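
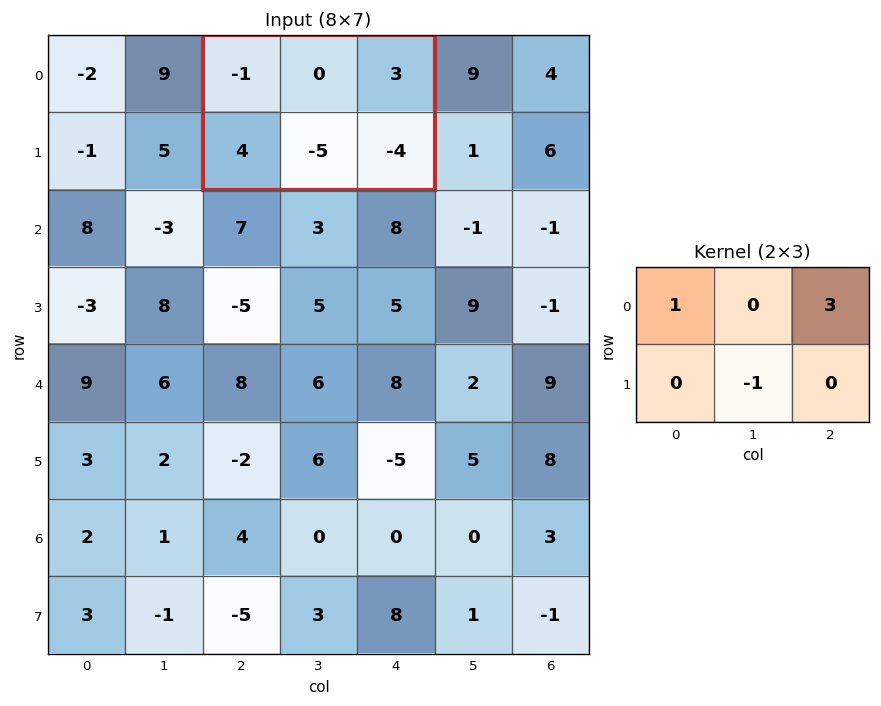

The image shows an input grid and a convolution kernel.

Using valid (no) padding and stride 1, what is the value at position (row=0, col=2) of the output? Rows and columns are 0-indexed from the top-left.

13

The receptive field on the input at this output position is [-1 0 3 / 4 -5 -4]. Elementwise product with the kernel and sum: -1·1 + 3·3 + -5·-1.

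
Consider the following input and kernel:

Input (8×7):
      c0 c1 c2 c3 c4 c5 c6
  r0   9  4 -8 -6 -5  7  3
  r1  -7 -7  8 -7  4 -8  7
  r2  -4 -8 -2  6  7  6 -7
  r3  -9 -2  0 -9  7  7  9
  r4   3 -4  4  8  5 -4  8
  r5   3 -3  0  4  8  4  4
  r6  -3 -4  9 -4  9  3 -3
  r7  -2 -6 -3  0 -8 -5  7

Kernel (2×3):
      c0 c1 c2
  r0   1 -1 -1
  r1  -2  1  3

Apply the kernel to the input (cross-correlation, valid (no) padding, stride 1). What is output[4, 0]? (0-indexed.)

-6

The receptive field on the input at this output position is [3 -4 4 / 3 -3 0]. Elementwise product with the kernel and sum: 3·1 + -4·-1 + 4·-1 + 3·-2 + -3·1 + 0·3.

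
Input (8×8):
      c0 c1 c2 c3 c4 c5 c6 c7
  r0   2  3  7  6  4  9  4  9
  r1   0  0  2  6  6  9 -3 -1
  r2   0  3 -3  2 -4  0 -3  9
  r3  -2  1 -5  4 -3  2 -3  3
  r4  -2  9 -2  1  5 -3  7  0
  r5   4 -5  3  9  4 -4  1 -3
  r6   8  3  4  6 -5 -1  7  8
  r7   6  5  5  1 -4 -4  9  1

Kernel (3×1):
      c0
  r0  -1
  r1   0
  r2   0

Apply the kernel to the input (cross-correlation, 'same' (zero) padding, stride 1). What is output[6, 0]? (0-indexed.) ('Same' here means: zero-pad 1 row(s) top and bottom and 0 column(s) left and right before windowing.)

The receptive field on the zero-padded input at this output position is [4 / 8 / 6]. Elementwise product with the kernel and sum: 4·-1.

-4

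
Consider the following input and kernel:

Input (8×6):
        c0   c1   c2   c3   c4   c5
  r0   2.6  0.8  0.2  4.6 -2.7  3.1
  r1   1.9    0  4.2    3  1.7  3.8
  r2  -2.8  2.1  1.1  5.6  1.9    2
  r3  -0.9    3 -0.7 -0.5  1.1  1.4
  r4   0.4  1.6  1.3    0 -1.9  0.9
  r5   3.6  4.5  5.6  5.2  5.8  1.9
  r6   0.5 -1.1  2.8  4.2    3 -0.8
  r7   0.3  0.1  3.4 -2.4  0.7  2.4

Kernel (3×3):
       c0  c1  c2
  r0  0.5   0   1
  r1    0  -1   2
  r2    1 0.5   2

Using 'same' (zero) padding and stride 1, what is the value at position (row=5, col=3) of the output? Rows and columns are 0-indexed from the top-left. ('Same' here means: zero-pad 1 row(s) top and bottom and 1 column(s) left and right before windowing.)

16.05

The receptive field on the zero-padded input at this output position is [1.3 0 -1.9 / 5.6 5.2 5.8 / 2.8 4.2 3]. Elementwise product with the kernel and sum: 1.3·0.5 + -1.9·1 + 5.2·-1 + 5.8·2 + 2.8·1 + 4.2·0.5 + 3·2.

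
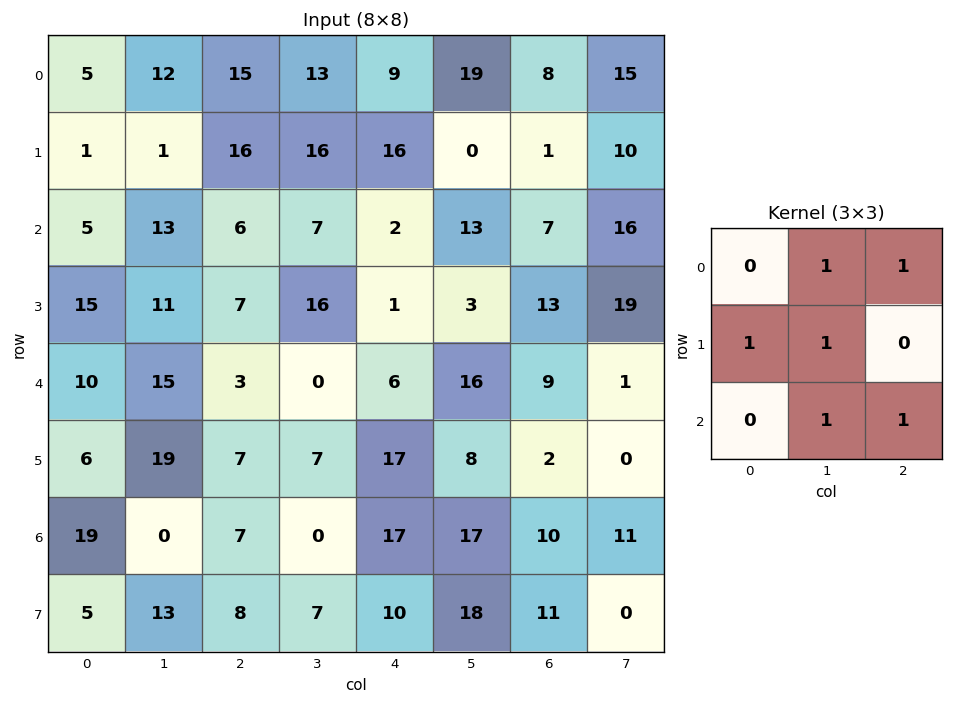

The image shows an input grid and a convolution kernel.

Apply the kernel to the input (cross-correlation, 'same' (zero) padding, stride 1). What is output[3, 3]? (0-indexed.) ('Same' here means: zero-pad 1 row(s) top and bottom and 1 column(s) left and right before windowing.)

The receptive field on the zero-padded input at this output position is [6 7 2 / 7 16 1 / 3 0 6]. Elementwise product with the kernel and sum: 7·1 + 2·1 + 7·1 + 16·1 + 0·1 + 6·1.

38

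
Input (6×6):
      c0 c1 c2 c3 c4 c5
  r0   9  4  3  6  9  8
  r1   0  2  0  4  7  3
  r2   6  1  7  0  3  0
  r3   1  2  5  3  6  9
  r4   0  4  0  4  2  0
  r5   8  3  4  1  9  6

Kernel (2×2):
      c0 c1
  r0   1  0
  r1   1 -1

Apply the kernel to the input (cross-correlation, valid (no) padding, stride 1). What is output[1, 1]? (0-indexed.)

The receptive field on the input at this output position is [2 0 / 1 7]. Elementwise product with the kernel and sum: 2·1 + 1·1 + 7·-1.

-4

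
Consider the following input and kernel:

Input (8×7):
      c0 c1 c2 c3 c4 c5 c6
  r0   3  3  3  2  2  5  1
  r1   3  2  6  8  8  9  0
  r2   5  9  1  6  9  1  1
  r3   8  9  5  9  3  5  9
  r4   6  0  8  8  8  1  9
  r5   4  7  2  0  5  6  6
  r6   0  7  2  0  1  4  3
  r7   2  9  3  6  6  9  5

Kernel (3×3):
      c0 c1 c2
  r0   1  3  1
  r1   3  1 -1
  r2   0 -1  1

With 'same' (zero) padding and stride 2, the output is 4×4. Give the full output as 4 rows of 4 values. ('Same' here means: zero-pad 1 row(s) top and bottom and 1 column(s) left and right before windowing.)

-1 12 4 16
8 54 69 4
42 31 55 38
19 39 21 34

Output[0,0]: The receptive field on the zero-padded input at this output position is [0 0 0 / 0 3 3 / 0 3 2]. Elementwise product with the kernel and sum: 0·1 + 0·3 + 0·1 + 0·3 + 3·1 + 3·-1 + 3·-1 + 2·1.
Output[0,1]: The receptive field on the zero-padded input at this output position is [0 0 0 / 3 3 2 / 2 6 8]. Elementwise product with the kernel and sum: 0·1 + 0·3 + 0·1 + 3·3 + 3·1 + 2·-1 + 6·-1 + 8·1.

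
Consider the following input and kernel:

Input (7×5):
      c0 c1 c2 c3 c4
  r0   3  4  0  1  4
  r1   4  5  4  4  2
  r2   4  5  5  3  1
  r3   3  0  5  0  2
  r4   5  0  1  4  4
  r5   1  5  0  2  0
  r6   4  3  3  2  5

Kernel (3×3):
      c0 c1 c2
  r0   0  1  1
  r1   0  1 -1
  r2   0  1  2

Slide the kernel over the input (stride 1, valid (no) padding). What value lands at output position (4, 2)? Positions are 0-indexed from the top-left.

22

The receptive field on the input at this output position is [1 4 4 / 0 2 0 / 3 2 5]. Elementwise product with the kernel and sum: 4·1 + 4·1 + 2·1 + 0·-1 + 2·1 + 5·2.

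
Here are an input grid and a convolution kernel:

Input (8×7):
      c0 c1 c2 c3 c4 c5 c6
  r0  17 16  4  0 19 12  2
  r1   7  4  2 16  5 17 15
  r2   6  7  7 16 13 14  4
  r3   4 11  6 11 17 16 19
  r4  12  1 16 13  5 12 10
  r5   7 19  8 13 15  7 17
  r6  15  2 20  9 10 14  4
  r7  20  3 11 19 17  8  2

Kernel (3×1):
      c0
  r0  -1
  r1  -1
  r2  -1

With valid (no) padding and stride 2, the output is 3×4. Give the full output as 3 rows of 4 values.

Output[0,0]: The receptive field on the input at this output position is [17 / 7 / 6]. Elementwise product with the kernel and sum: 17·-1 + 7·-1 + 6·-1.

-30 -13 -37 -21
-22 -29 -35 -33
-34 -44 -30 -31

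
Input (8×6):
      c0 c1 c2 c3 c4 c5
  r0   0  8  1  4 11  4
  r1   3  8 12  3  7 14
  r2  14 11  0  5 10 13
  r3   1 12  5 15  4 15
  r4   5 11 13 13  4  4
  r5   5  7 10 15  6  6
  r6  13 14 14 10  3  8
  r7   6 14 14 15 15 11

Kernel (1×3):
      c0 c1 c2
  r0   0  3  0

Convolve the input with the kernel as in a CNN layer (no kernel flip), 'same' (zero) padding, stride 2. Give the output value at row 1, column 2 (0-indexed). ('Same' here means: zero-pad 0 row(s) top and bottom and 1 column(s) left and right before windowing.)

30

The receptive field on the zero-padded input at this output position is [5 10 13]. Elementwise product with the kernel and sum: 10·3.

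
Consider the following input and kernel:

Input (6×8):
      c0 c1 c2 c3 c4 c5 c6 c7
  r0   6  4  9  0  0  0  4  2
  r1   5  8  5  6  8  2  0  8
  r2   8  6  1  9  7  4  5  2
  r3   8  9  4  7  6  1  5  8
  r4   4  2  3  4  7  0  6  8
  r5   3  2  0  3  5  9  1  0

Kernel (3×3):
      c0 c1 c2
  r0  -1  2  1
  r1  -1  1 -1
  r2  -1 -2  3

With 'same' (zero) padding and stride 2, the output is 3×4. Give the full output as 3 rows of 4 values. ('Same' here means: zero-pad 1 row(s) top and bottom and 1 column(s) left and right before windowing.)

16 5 -16 24
31 -2 -10 18
27 10 23 4

Output[0,0]: The receptive field on the zero-padded input at this output position is [0 0 0 / 0 6 4 / 0 5 8]. Elementwise product with the kernel and sum: 0·-1 + 0·2 + 0·1 + 0·-1 + 6·1 + 4·-1 + 0·-1 + 5·-2 + 8·3.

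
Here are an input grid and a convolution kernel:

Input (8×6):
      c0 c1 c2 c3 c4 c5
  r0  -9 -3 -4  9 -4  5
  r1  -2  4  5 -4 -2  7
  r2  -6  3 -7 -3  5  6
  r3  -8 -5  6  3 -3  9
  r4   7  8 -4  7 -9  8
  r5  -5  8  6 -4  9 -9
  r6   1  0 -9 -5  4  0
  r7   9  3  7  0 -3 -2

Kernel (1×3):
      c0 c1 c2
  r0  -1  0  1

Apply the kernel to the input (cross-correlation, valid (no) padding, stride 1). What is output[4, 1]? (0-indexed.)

-1

The receptive field on the input at this output position is [8 -4 7]. Elementwise product with the kernel and sum: 8·-1 + 7·1.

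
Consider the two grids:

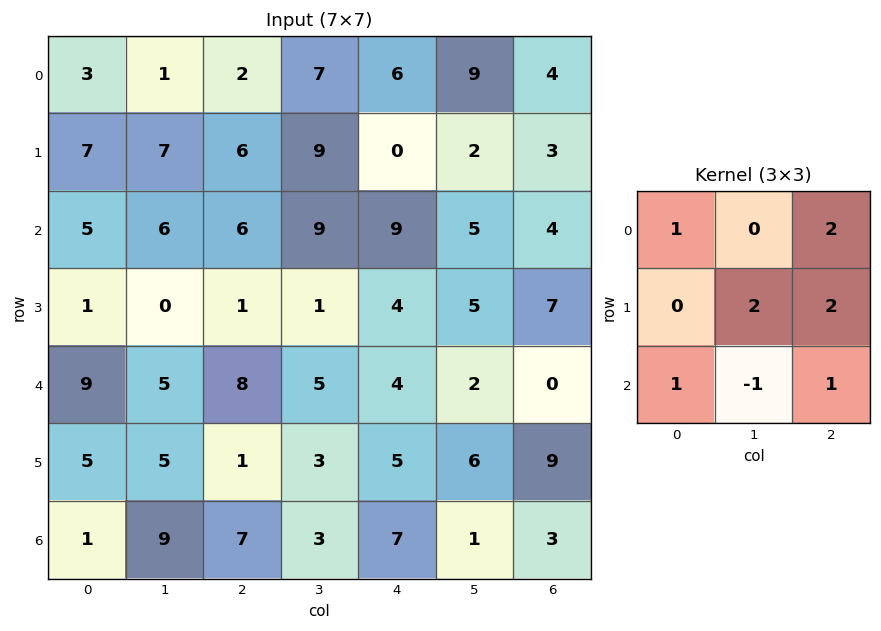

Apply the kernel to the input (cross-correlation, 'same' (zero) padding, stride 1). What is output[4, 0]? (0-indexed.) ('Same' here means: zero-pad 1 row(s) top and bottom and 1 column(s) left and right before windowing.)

The receptive field on the zero-padded input at this output position is [0 1 0 / 0 9 5 / 0 5 5]. Elementwise product with the kernel and sum: 0·1 + 0·2 + 9·2 + 5·2 + 0·1 + 5·-1 + 5·1.

28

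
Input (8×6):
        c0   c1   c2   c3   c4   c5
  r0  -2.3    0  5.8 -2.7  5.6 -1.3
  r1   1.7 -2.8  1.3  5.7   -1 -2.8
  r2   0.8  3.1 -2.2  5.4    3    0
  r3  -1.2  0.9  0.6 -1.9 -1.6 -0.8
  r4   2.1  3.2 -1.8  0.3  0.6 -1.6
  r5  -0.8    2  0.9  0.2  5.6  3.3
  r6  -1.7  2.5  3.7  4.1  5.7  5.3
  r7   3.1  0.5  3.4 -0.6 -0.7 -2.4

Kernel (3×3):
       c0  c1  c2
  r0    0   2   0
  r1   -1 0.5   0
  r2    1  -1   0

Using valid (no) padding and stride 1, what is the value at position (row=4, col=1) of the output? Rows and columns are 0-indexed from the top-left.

The receptive field on the input at this output position is [3.2 -1.8 0.3 / 2 0.9 0.2 / 2.5 3.7 4.1]. Elementwise product with the kernel and sum: -1.8·2 + 2·-1 + 0.9·0.5 + 2.5·1 + 3.7·-1.

-6.35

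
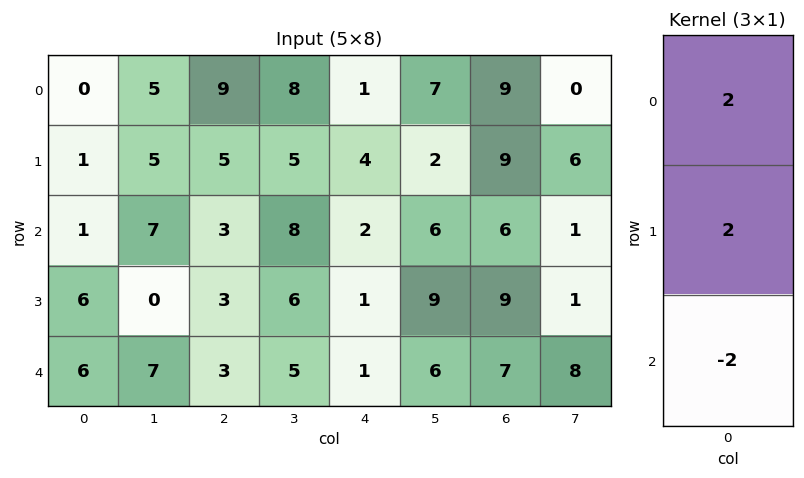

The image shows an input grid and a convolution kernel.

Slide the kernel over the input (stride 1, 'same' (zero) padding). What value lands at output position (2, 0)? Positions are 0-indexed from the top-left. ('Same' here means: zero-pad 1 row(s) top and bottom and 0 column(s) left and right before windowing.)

The receptive field on the zero-padded input at this output position is [1 / 1 / 6]. Elementwise product with the kernel and sum: 1·2 + 1·2 + 6·-2.

-8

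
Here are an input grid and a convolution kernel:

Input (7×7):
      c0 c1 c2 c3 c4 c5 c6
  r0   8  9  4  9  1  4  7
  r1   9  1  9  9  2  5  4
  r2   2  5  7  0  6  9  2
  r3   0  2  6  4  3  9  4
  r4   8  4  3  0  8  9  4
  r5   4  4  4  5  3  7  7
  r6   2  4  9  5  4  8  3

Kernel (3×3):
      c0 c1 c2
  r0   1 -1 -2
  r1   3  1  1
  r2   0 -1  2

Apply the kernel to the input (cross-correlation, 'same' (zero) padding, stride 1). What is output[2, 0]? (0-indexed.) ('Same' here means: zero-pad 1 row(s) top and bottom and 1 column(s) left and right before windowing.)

0

The receptive field on the zero-padded input at this output position is [0 9 1 / 0 2 5 / 0 0 2]. Elementwise product with the kernel and sum: 0·1 + 9·-1 + 1·-2 + 0·3 + 2·1 + 5·1 + 0·-1 + 2·2.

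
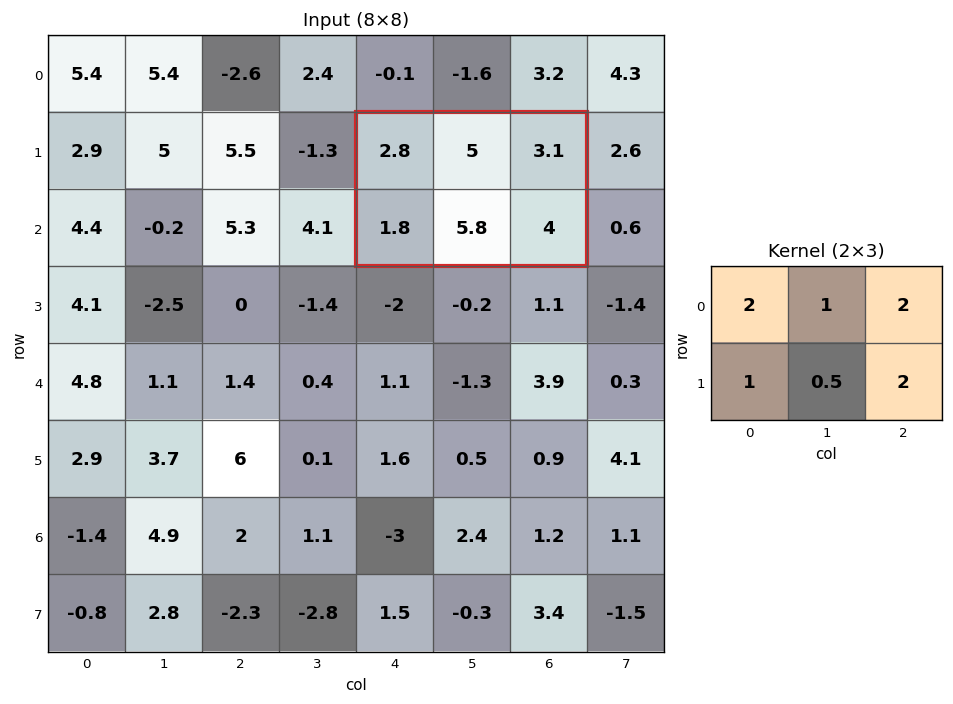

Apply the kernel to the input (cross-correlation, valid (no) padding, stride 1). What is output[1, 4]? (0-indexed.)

29.5

The receptive field on the input at this output position is [2.8 5 3.1 / 1.8 5.8 4]. Elementwise product with the kernel and sum: 2.8·2 + 5·1 + 3.1·2 + 1.8·1 + 5.8·0.5 + 4·2.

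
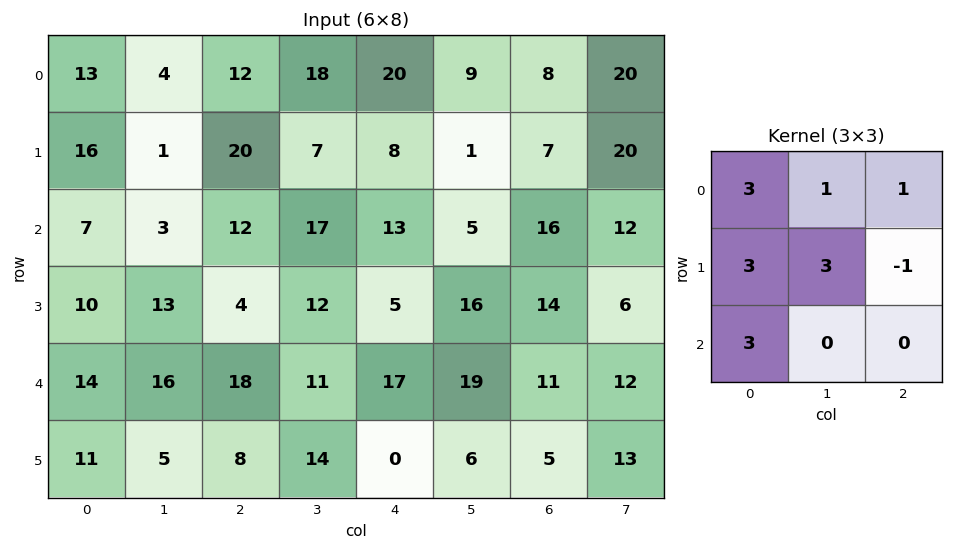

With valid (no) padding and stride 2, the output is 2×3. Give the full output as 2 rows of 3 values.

Output[0,0]: The receptive field on the input at this output position is [13 4 12 / 16 1 20 / 7 3 12]. Elementwise product with the kernel and sum: 13·3 + 4·1 + 12·1 + 16·3 + 1·3 + 20·-1 + 7·3.

107 183 136
143 163 160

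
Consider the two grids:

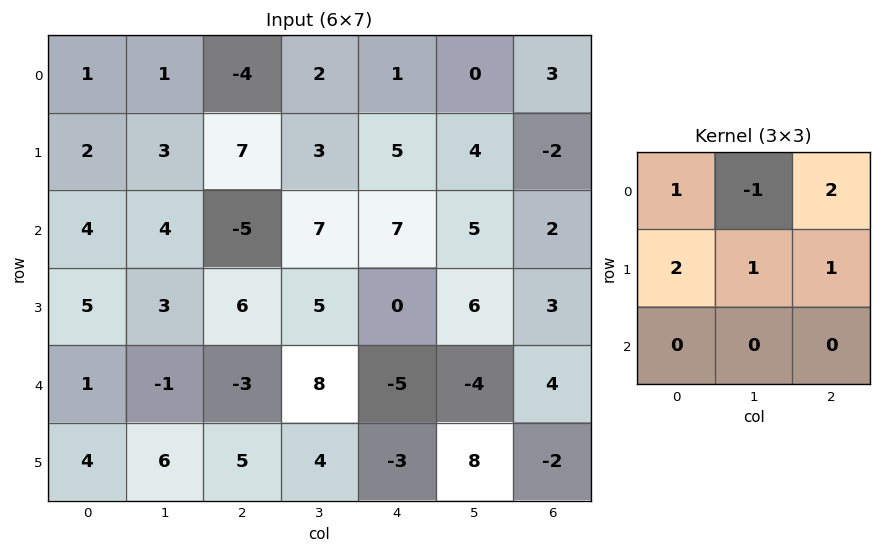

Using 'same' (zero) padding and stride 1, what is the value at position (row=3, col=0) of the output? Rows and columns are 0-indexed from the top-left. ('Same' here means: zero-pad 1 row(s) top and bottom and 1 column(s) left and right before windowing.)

The receptive field on the zero-padded input at this output position is [0 4 4 / 0 5 3 / 0 1 -1]. Elementwise product with the kernel and sum: 0·1 + 4·-1 + 4·2 + 0·2 + 5·1 + 3·1.

12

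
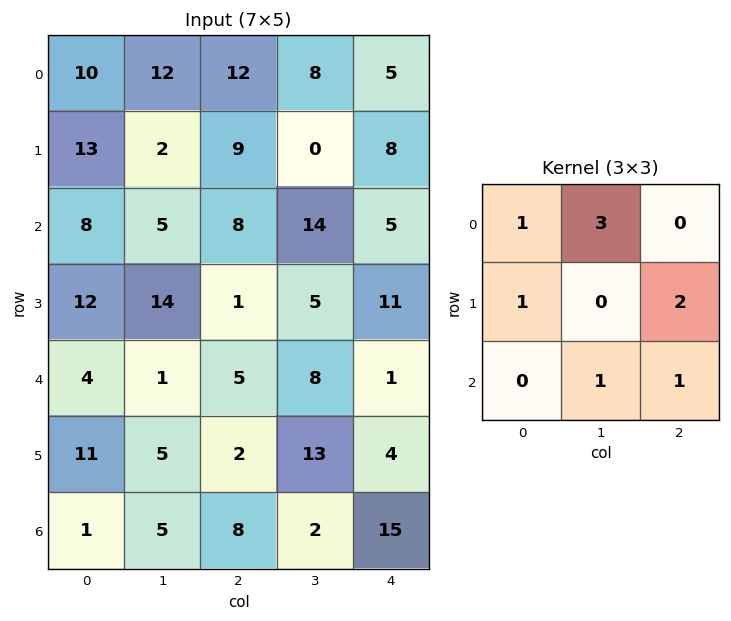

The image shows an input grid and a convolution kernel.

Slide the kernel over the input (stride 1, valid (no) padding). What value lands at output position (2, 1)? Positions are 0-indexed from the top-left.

The receptive field on the input at this output position is [5 8 14 / 14 1 5 / 1 5 8]. Elementwise product with the kernel and sum: 5·1 + 8·3 + 14·1 + 5·2 + 5·1 + 8·1.

66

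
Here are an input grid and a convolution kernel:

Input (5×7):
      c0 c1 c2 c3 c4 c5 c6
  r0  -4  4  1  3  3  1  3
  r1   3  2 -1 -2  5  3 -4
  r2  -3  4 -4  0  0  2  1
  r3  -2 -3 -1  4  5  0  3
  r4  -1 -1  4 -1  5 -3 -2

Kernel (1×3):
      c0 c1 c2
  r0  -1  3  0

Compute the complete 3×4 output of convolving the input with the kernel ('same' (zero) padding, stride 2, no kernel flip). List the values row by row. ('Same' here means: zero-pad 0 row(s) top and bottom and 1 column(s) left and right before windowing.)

Output[0,0]: The receptive field on the zero-padded input at this output position is [0 -4 4]. Elementwise product with the kernel and sum: 0·-1 + -4·3.

-12 -1 6 8
-9 -16 0 1
-3 13 16 -3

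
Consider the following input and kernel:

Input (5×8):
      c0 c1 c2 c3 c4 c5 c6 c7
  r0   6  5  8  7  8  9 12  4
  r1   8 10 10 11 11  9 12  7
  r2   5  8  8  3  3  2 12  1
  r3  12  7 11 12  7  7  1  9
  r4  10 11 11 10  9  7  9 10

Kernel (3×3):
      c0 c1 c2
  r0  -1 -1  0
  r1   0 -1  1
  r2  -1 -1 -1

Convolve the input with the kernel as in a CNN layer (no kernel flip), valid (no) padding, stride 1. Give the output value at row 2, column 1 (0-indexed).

The receptive field on the input at this output position is [8 8 3 / 7 11 12 / 11 11 10]. Elementwise product with the kernel and sum: 8·-1 + 8·-1 + 11·-1 + 12·1 + 11·-1 + 11·-1 + 10·-1.

-47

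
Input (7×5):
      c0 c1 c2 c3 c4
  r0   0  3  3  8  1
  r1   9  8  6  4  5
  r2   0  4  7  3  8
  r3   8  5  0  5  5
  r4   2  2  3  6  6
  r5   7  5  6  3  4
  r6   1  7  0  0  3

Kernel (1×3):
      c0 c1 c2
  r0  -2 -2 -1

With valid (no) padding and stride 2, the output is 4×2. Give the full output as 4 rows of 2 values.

-9 -23
-15 -28
-11 -24
-16 -3

Output[0,0]: The receptive field on the input at this output position is [0 3 3]. Elementwise product with the kernel and sum: 0·-2 + 3·-2 + 3·-1.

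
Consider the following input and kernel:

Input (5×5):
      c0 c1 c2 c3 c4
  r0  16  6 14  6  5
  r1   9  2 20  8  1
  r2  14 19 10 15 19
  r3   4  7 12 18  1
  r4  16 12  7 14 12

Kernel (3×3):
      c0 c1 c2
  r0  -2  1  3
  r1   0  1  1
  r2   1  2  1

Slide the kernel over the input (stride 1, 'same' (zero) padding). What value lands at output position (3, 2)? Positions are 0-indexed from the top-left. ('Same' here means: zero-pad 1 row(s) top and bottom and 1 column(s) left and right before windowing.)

87

The receptive field on the zero-padded input at this output position is [19 10 15 / 7 12 18 / 12 7 14]. Elementwise product with the kernel and sum: 19·-2 + 10·1 + 15·3 + 12·1 + 18·1 + 12·1 + 7·2 + 14·1.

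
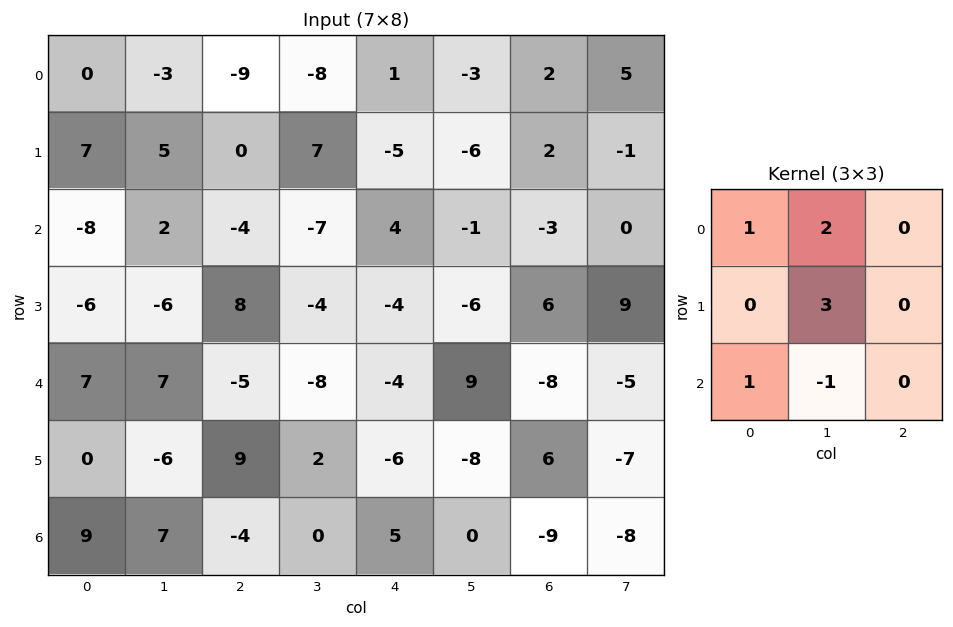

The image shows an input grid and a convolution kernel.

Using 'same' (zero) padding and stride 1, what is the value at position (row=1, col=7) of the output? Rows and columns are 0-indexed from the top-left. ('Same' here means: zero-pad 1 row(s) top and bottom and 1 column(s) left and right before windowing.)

The receptive field on the zero-padded input at this output position is [2 5 0 / 2 -1 0 / -3 0 0]. Elementwise product with the kernel and sum: 2·1 + 5·2 + -1·3 + -3·1 + 0·-1.

6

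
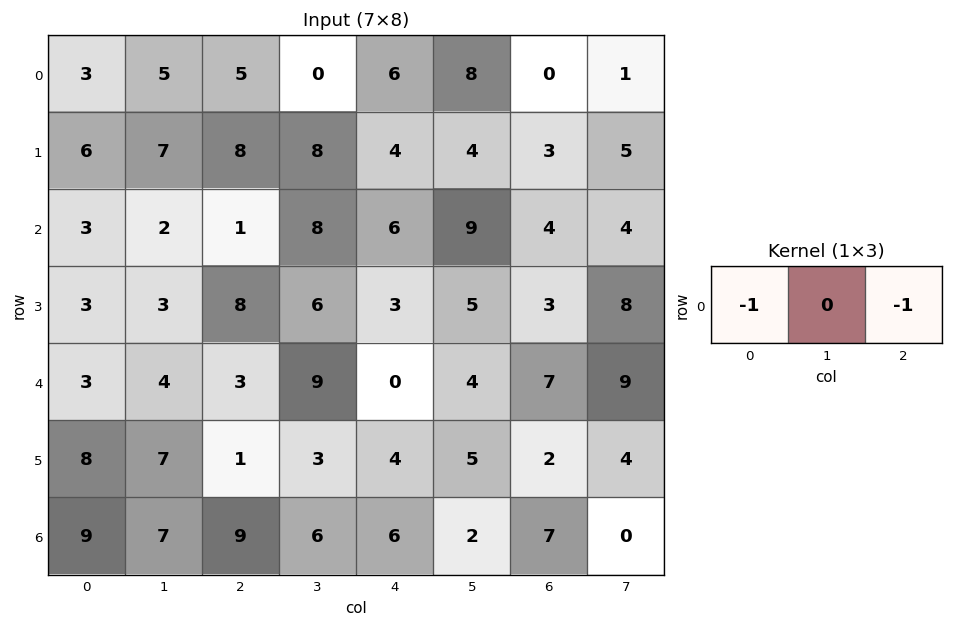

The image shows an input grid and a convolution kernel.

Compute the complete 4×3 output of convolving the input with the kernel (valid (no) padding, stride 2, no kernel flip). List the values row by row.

Output[0,0]: The receptive field on the input at this output position is [3 5 5]. Elementwise product with the kernel and sum: 3·-1 + 5·-1.
Output[0,1]: The receptive field on the input at this output position is [5 0 6]. Elementwise product with the kernel and sum: 5·-1 + 6·-1.

-8 -11 -6
-4 -7 -10
-6 -3 -7
-18 -15 -13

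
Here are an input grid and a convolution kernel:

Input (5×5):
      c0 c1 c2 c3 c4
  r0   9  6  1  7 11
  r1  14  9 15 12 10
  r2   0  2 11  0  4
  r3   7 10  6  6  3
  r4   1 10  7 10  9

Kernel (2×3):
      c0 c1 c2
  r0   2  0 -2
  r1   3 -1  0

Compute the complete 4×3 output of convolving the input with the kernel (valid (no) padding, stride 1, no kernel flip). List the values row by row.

49 10 13
-4 -11 43
-11 28 26
-5 31 17

Output[0,0]: The receptive field on the input at this output position is [9 6 1 / 14 9 15]. Elementwise product with the kernel and sum: 9·2 + 1·-2 + 14·3 + 9·-1.
Output[0,1]: The receptive field on the input at this output position is [6 1 7 / 9 15 12]. Elementwise product with the kernel and sum: 6·2 + 7·-2 + 9·3 + 15·-1.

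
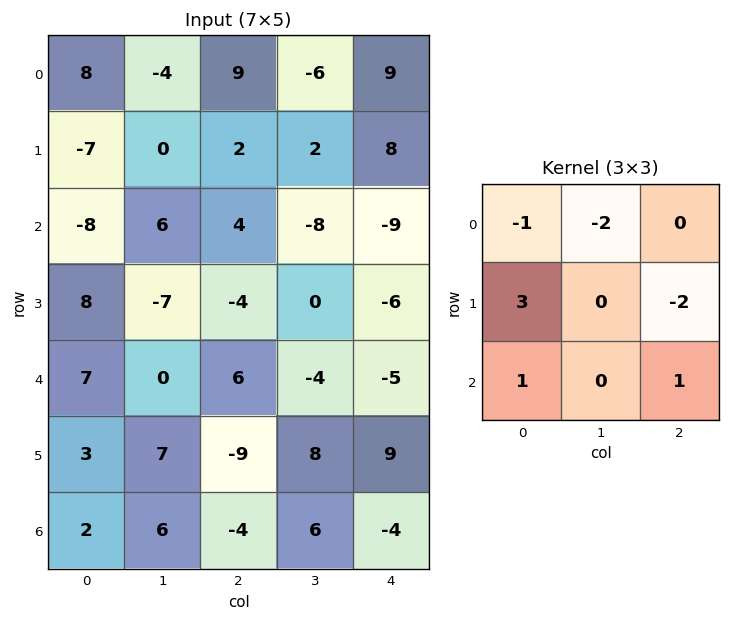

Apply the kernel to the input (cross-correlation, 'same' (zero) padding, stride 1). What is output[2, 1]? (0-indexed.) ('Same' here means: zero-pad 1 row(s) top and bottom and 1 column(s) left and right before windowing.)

The receptive field on the zero-padded input at this output position is [-7 0 2 / -8 6 4 / 8 -7 -4]. Elementwise product with the kernel and sum: -7·-1 + 0·-2 + -8·3 + 4·-2 + 8·1 + -4·1.

-21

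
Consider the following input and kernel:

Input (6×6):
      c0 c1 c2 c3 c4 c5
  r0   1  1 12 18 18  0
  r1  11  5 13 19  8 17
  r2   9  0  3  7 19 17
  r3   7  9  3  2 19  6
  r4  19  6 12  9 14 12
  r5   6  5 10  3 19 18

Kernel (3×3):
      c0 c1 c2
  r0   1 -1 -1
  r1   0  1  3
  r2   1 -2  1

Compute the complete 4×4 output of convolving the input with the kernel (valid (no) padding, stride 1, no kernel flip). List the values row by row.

44 42 27 45
-6 2 68 34
43 -10 44 1
43 31 56 10

Output[0,0]: The receptive field on the input at this output position is [1 1 12 / 11 5 13 / 9 0 3]. Elementwise product with the kernel and sum: 1·1 + 1·-1 + 12·-1 + 5·1 + 13·3 + 9·1 + 0·-2 + 3·1.
Output[0,1]: The receptive field on the input at this output position is [1 12 18 / 5 13 19 / 0 3 7]. Elementwise product with the kernel and sum: 1·1 + 12·-1 + 18·-1 + 13·1 + 19·3 + 0·1 + 3·-2 + 7·1.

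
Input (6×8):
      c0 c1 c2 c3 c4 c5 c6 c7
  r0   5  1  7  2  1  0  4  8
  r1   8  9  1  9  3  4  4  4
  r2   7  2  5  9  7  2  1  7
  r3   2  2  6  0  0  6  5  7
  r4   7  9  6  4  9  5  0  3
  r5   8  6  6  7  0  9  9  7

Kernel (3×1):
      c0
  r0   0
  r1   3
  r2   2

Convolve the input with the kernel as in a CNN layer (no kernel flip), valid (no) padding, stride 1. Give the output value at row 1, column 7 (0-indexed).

35

The receptive field on the input at this output position is [4 / 7 / 7]. Elementwise product with the kernel and sum: 7·3 + 7·2.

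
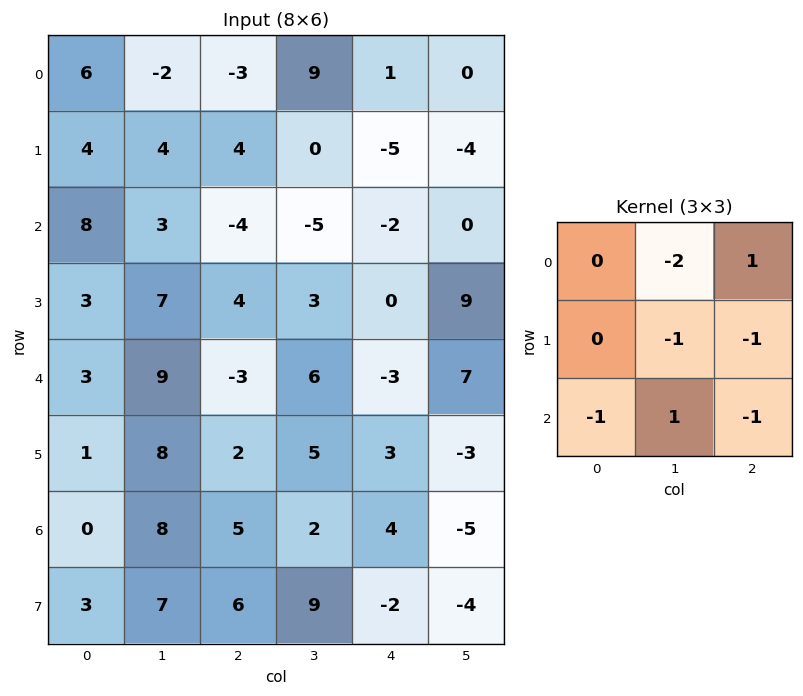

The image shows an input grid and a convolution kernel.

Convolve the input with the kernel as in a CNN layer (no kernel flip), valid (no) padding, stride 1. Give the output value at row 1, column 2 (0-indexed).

1

The receptive field on the input at this output position is [4 0 -5 / -4 -5 -2 / 4 3 0]. Elementwise product with the kernel and sum: 0·-2 + -5·1 + -5·-1 + -2·-1 + 4·-1 + 3·1 + 0·-1.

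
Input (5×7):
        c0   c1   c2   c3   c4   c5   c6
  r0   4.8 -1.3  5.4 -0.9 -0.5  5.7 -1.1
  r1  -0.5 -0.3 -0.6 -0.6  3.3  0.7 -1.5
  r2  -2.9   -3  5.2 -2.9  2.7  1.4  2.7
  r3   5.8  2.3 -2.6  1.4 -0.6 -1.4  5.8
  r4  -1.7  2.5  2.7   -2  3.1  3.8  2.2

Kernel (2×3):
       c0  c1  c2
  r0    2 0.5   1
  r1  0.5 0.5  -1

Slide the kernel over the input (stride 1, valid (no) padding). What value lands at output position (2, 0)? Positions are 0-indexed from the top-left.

The receptive field on the input at this output position is [-2.9 -3 5.2 / 5.8 2.3 -2.6]. Elementwise product with the kernel and sum: -2.9·2 + -3·0.5 + 5.2·1 + 5.8·0.5 + 2.3·0.5 + -2.6·-1.

4.55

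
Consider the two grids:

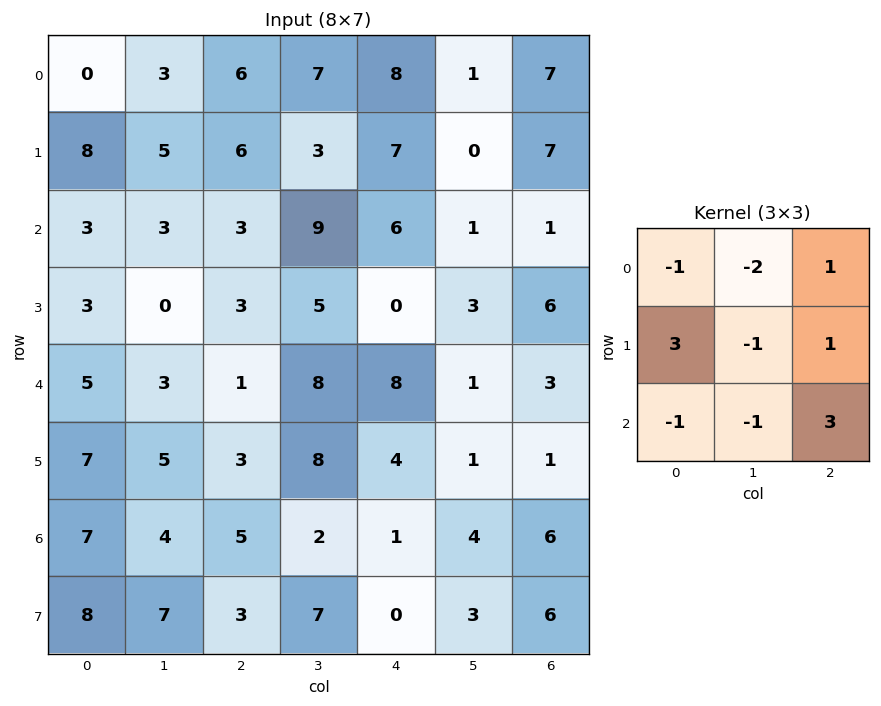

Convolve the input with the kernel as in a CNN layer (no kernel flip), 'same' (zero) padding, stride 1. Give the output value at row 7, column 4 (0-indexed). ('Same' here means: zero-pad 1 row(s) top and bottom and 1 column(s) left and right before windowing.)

The receptive field on the zero-padded input at this output position is [2 1 4 / 7 0 3 / 0 0 0]. Elementwise product with the kernel and sum: 2·-1 + 1·-2 + 4·1 + 7·3 + 0·-1 + 3·1 + 0·-1 + 0·-1 + 0·3.

24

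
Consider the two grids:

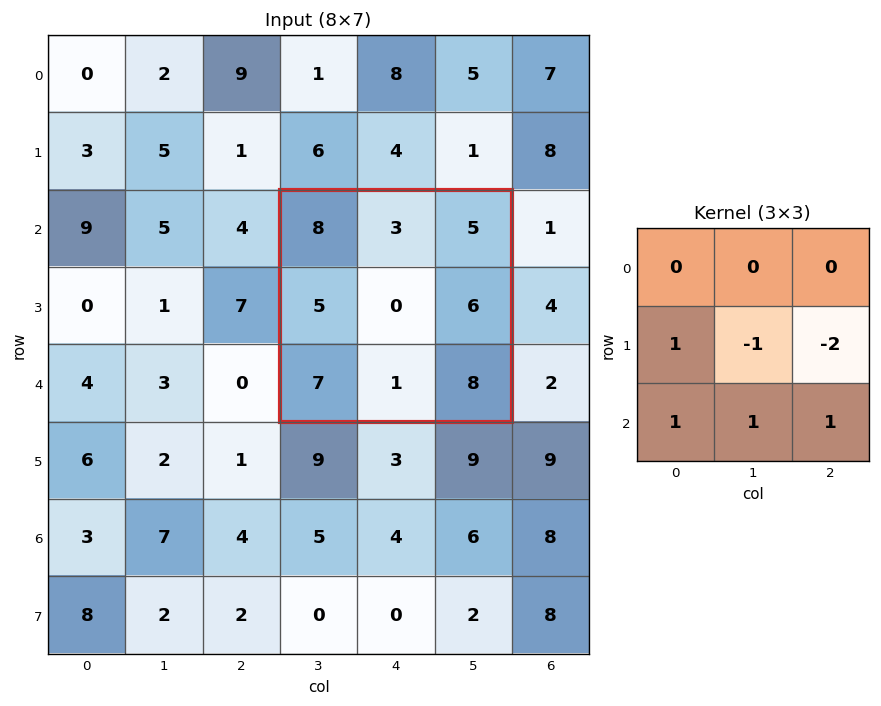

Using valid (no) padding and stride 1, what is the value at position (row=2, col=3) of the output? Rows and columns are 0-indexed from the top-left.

The receptive field on the input at this output position is [8 3 5 / 5 0 6 / 7 1 8]. Elementwise product with the kernel and sum: 5·1 + 0·-1 + 6·-2 + 7·1 + 1·1 + 8·1.

9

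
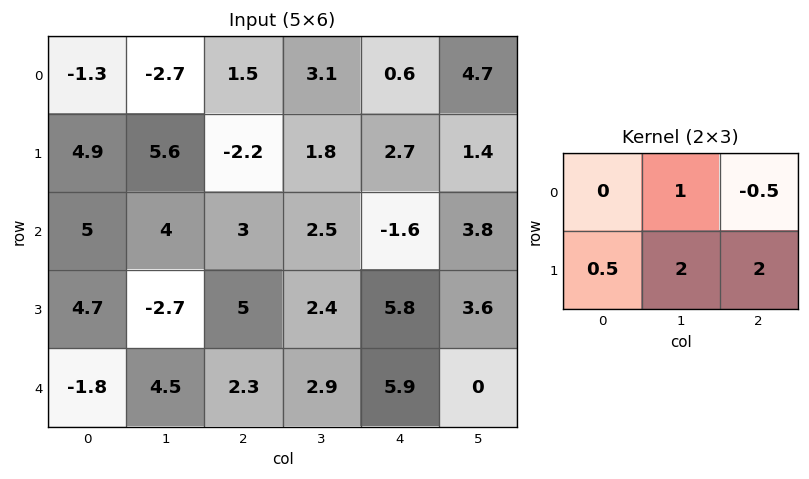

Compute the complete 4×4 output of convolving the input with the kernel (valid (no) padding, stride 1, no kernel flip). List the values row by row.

5.8 1.95 10.7 7.35
23.2 9.9 3.75 7.65
9.45 15.2 22.2 16.5
7.5 16.45 18.25 17.25

Output[0,0]: The receptive field on the input at this output position is [-1.3 -2.7 1.5 / 4.9 5.6 -2.2]. Elementwise product with the kernel and sum: -2.7·1 + 1.5·-0.5 + 4.9·0.5 + 5.6·2 + -2.2·2.
Output[0,1]: The receptive field on the input at this output position is [-2.7 1.5 3.1 / 5.6 -2.2 1.8]. Elementwise product with the kernel and sum: 1.5·1 + 3.1·-0.5 + 5.6·0.5 + -2.2·2 + 1.8·2.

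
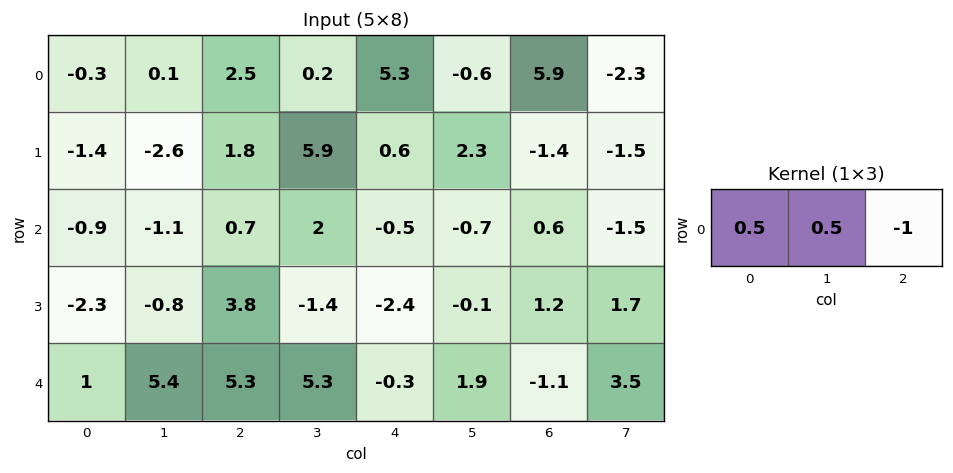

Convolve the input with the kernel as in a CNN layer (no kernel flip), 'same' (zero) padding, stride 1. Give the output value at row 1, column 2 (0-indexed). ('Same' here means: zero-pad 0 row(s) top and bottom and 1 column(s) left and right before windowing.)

The receptive field on the zero-padded input at this output position is [-2.6 1.8 5.9]. Elementwise product with the kernel and sum: -2.6·0.5 + 1.8·0.5 + 5.9·-1.

-6.3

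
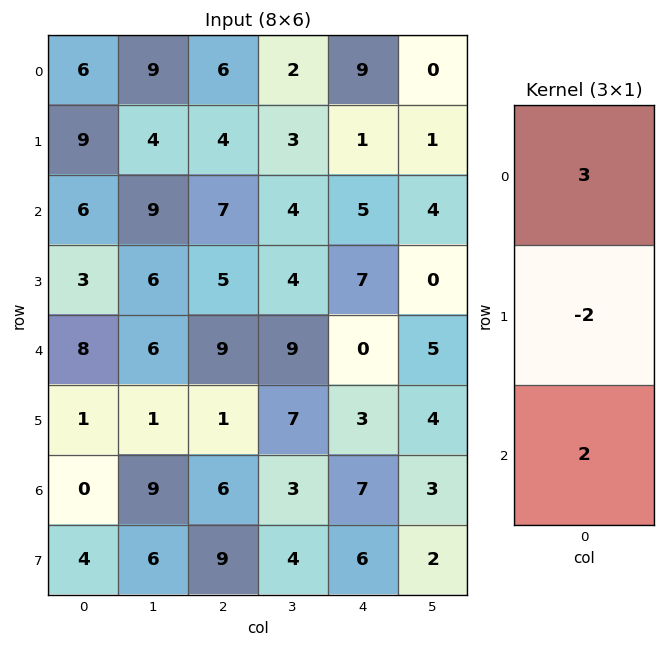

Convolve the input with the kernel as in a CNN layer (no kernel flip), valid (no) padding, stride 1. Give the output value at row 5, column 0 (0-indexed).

11

The receptive field on the input at this output position is [1 / 0 / 4]. Elementwise product with the kernel and sum: 1·3 + 0·-2 + 4·2.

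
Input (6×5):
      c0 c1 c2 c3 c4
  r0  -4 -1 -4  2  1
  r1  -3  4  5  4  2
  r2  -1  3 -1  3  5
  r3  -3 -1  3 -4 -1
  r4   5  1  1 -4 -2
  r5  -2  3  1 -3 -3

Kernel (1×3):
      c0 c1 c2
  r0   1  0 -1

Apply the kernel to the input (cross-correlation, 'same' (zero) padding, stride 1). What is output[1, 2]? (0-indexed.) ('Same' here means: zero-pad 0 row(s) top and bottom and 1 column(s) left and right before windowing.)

0

The receptive field on the zero-padded input at this output position is [4 5 4]. Elementwise product with the kernel and sum: 4·1 + 4·-1.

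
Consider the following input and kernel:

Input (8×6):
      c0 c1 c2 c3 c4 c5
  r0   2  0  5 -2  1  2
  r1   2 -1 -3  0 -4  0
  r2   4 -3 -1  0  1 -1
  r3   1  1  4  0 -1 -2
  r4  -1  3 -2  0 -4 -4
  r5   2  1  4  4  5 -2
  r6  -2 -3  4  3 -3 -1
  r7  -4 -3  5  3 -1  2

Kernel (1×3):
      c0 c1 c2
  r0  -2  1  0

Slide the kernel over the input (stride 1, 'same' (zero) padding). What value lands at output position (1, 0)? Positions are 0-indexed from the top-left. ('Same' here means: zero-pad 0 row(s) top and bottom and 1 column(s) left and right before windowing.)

The receptive field on the zero-padded input at this output position is [0 2 -1]. Elementwise product with the kernel and sum: 0·-2 + 2·1.

2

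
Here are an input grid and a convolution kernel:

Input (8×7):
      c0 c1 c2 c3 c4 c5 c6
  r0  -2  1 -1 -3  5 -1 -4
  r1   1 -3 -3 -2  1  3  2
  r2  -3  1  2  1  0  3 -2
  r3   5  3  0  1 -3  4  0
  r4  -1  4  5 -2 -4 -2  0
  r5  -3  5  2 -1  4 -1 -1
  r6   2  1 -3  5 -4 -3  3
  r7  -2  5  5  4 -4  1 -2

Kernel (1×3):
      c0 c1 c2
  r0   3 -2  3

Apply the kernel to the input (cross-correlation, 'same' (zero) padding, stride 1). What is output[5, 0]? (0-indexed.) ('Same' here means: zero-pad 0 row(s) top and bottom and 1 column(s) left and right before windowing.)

21

The receptive field on the zero-padded input at this output position is [0 -3 5]. Elementwise product with the kernel and sum: 0·3 + -3·-2 + 5·3.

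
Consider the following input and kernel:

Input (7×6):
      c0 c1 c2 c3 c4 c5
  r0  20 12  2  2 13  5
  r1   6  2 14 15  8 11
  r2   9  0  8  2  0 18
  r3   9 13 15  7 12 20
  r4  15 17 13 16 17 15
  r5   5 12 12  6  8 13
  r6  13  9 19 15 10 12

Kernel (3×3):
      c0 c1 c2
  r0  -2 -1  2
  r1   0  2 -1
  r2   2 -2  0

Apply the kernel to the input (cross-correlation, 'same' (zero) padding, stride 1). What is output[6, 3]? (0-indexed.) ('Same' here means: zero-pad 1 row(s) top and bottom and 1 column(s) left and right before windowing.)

The receptive field on the zero-padded input at this output position is [12 6 8 / 19 15 10 / 0 0 0]. Elementwise product with the kernel and sum: 12·-2 + 6·-1 + 8·2 + 15·2 + 10·-1 + 0·2 + 0·-2.

6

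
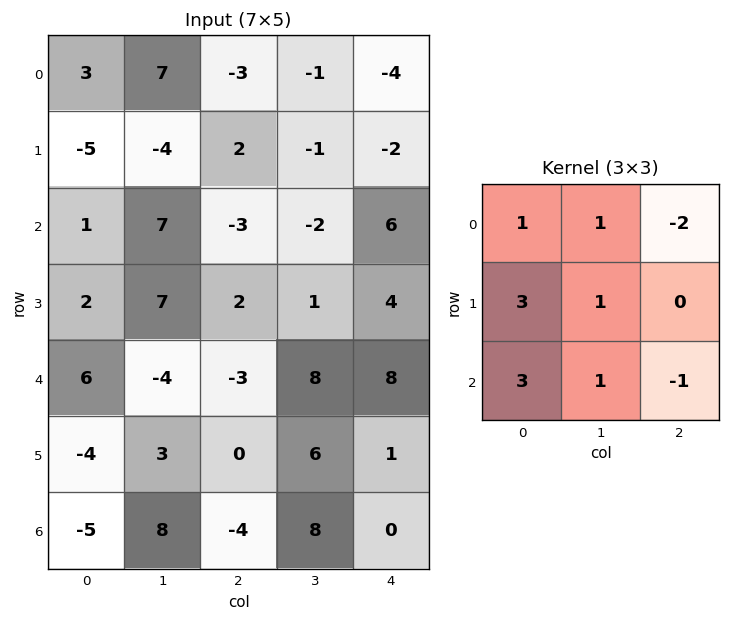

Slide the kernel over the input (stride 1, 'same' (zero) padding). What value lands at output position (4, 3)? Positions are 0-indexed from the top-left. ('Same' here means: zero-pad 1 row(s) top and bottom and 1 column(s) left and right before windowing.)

-1

The receptive field on the zero-padded input at this output position is [2 1 4 / -3 8 8 / 0 6 1]. Elementwise product with the kernel and sum: 2·1 + 1·1 + 4·-2 + -3·3 + 8·1 + 0·3 + 6·1 + 1·-1.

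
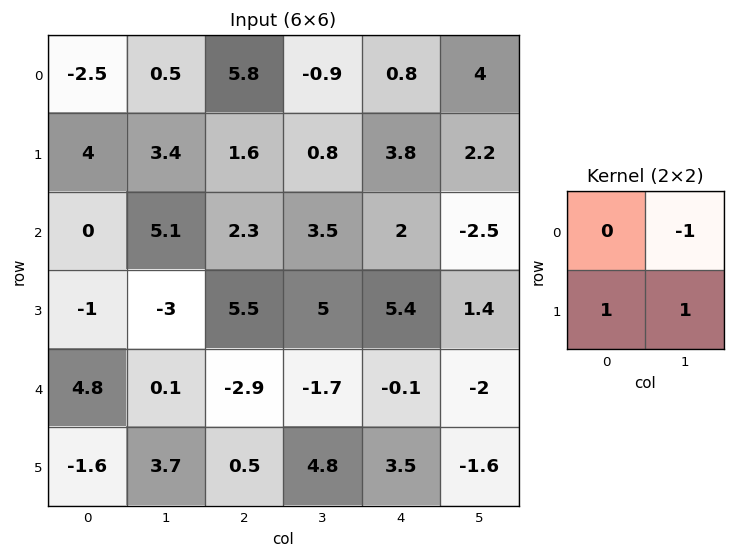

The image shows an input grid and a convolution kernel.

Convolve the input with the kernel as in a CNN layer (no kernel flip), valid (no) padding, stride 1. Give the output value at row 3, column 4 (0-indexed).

-3.5

The receptive field on the input at this output position is [5.4 1.4 / -0.1 -2]. Elementwise product with the kernel and sum: 1.4·-1 + -0.1·1 + -2·1.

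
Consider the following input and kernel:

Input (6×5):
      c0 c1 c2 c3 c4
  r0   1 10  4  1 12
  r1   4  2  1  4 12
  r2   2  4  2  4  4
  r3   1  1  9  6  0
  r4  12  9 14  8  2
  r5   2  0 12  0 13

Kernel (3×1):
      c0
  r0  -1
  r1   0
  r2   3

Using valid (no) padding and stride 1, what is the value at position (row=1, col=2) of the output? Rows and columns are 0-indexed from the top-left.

26

The receptive field on the input at this output position is [1 / 2 / 9]. Elementwise product with the kernel and sum: 1·-1 + 9·3.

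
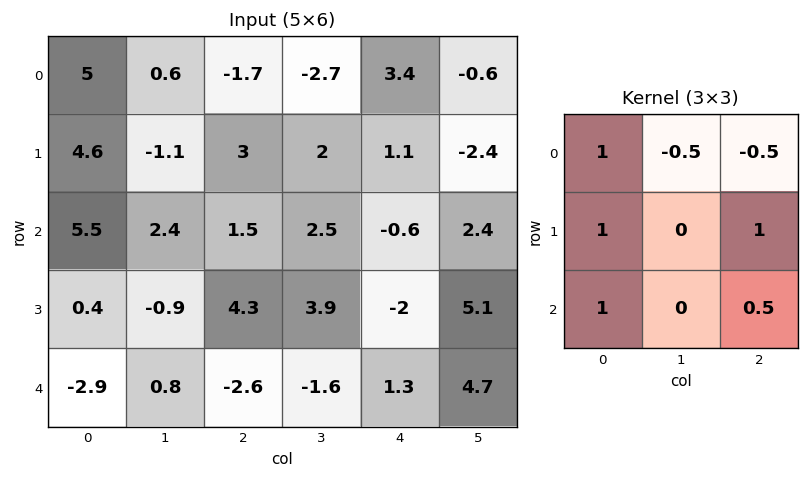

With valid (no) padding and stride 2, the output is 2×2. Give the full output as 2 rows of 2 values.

19.4 3.25
4.05 0.9

Output[0,0]: The receptive field on the input at this output position is [5 0.6 -1.7 / 4.6 -1.1 3 / 5.5 2.4 1.5]. Elementwise product with the kernel and sum: 5·1 + 0.6·-0.5 + -1.7·-0.5 + 4.6·1 + 3·1 + 5.5·1 + 1.5·0.5.
Output[0,1]: The receptive field on the input at this output position is [-1.7 -2.7 3.4 / 3 2 1.1 / 1.5 2.5 -0.6]. Elementwise product with the kernel and sum: -1.7·1 + -2.7·-0.5 + 3.4·-0.5 + 3·1 + 1.1·1 + 1.5·1 + -0.6·0.5.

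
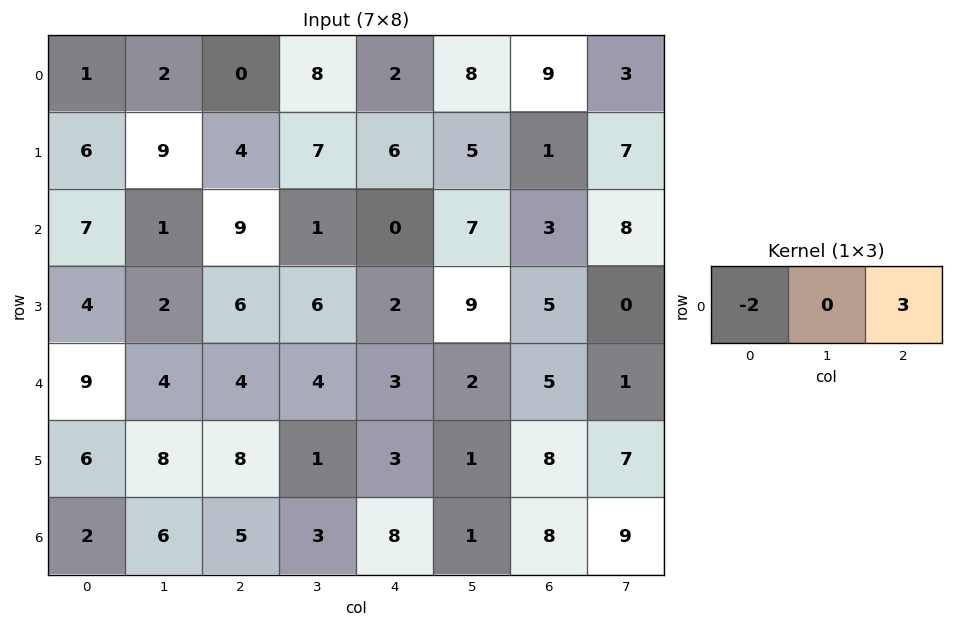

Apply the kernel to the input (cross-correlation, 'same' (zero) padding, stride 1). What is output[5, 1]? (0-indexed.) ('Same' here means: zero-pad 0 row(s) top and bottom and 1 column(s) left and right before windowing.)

12

The receptive field on the zero-padded input at this output position is [6 8 8]. Elementwise product with the kernel and sum: 6·-2 + 8·3.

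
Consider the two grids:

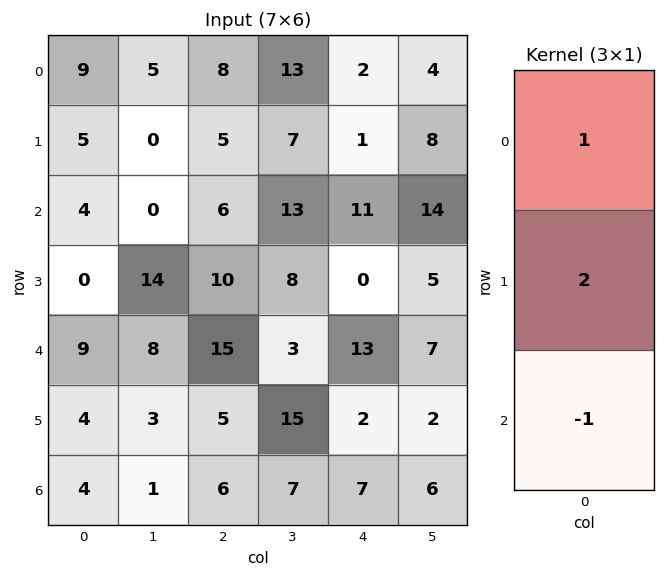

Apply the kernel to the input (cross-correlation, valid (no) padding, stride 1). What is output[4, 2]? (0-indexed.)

19

The receptive field on the input at this output position is [15 / 5 / 6]. Elementwise product with the kernel and sum: 15·1 + 5·2 + 6·-1.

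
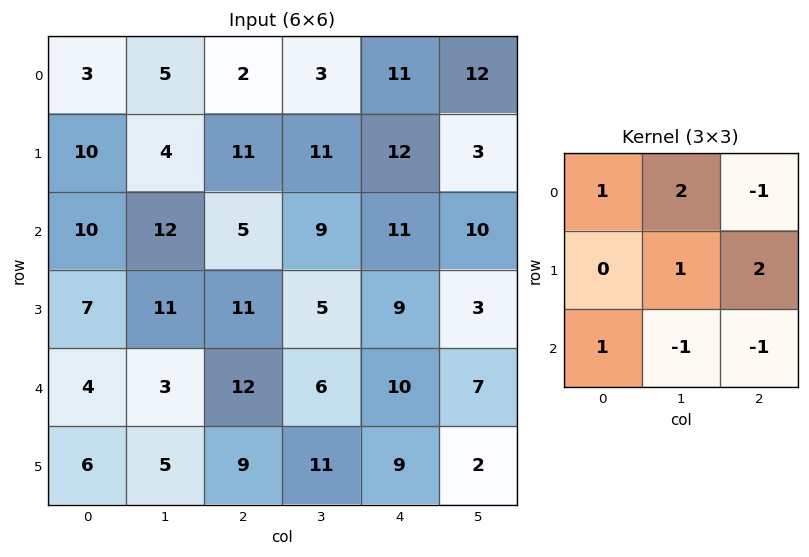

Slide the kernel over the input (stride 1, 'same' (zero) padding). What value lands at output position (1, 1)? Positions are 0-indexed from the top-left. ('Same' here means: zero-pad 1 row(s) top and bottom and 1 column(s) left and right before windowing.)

30

The receptive field on the zero-padded input at this output position is [3 5 2 / 10 4 11 / 10 12 5]. Elementwise product with the kernel and sum: 3·1 + 5·2 + 2·-1 + 4·1 + 11·2 + 10·1 + 12·-1 + 5·-1.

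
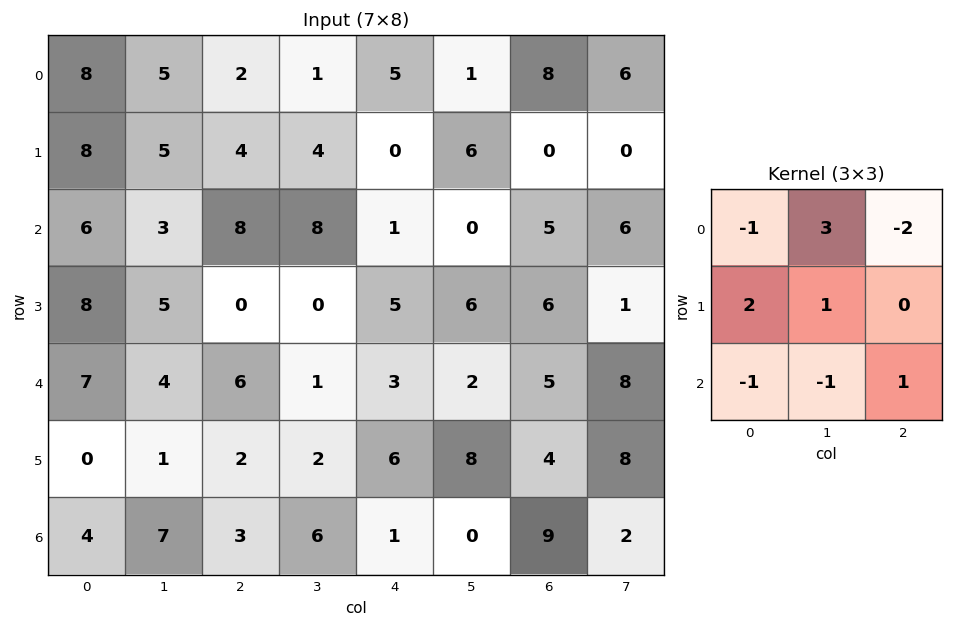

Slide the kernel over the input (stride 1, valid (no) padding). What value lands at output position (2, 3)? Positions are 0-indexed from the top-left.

-2

The receptive field on the input at this output position is [8 1 0 / 0 5 6 / 1 3 2]. Elementwise product with the kernel and sum: 8·-1 + 1·3 + 0·-2 + 0·2 + 5·1 + 1·-1 + 3·-1 + 2·1.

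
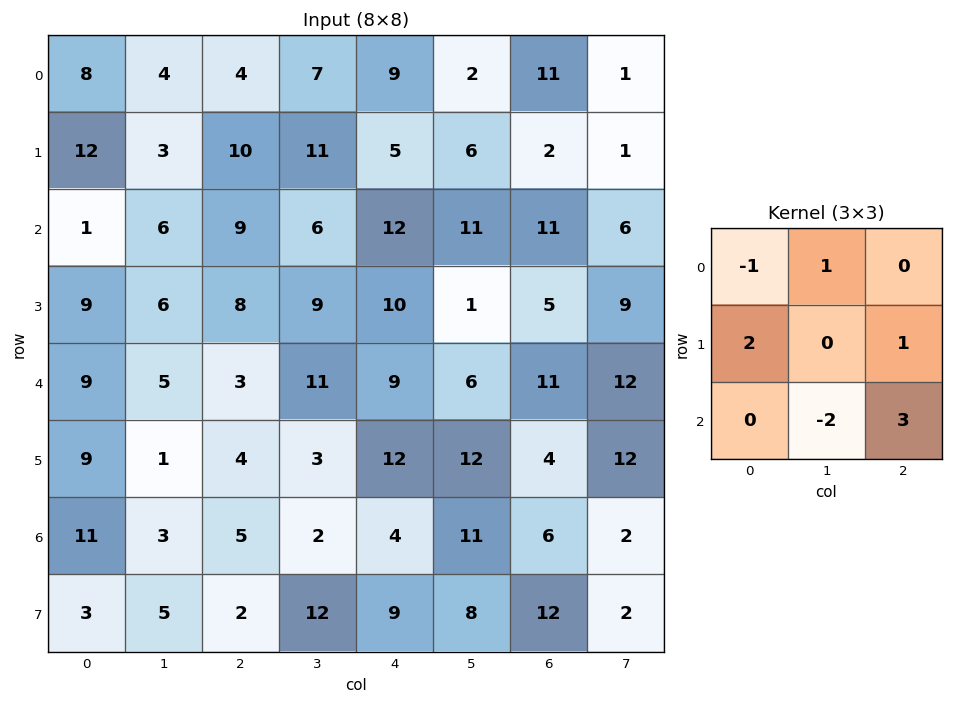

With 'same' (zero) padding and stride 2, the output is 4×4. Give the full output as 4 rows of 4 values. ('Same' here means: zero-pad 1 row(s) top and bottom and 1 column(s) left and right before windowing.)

Output[0,0]: The receptive field on the zero-padded input at this output position is [0 0 0 / 0 8 4 / 0 12 3]. Elementwise product with the kernel and sum: 0·-1 + 0·1 + 0·2 + 4·1 + 12·-2 + 3·3.

-11 28 24 4
18 36 0 41
-1 24 41 56
21 43 30 -2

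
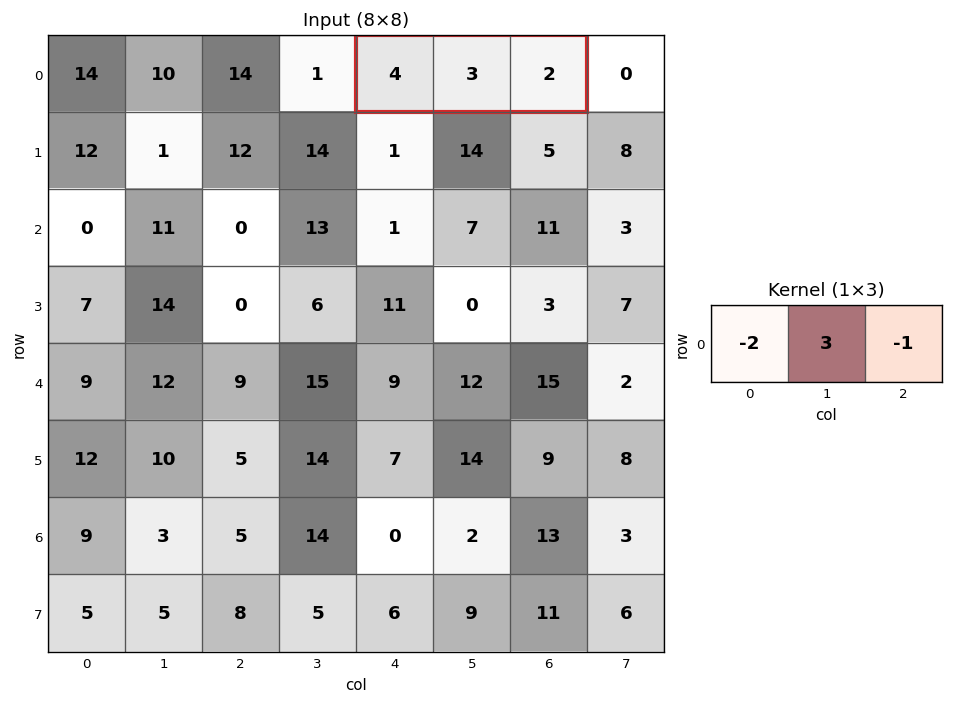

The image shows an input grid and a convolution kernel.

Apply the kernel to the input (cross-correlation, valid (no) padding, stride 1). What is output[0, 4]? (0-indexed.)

The receptive field on the input at this output position is [4 3 2]. Elementwise product with the kernel and sum: 4·-2 + 3·3 + 2·-1.

-1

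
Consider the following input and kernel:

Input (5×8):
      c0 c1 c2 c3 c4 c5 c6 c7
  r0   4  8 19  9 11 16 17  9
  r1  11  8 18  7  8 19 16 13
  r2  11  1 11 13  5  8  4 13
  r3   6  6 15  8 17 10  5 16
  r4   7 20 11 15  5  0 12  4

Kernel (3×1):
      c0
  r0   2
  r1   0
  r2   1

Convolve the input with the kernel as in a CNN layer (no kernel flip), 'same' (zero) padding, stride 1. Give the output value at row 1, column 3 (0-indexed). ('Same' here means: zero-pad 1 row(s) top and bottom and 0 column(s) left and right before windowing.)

31

The receptive field on the zero-padded input at this output position is [9 / 7 / 13]. Elementwise product with the kernel and sum: 9·2 + 13·1.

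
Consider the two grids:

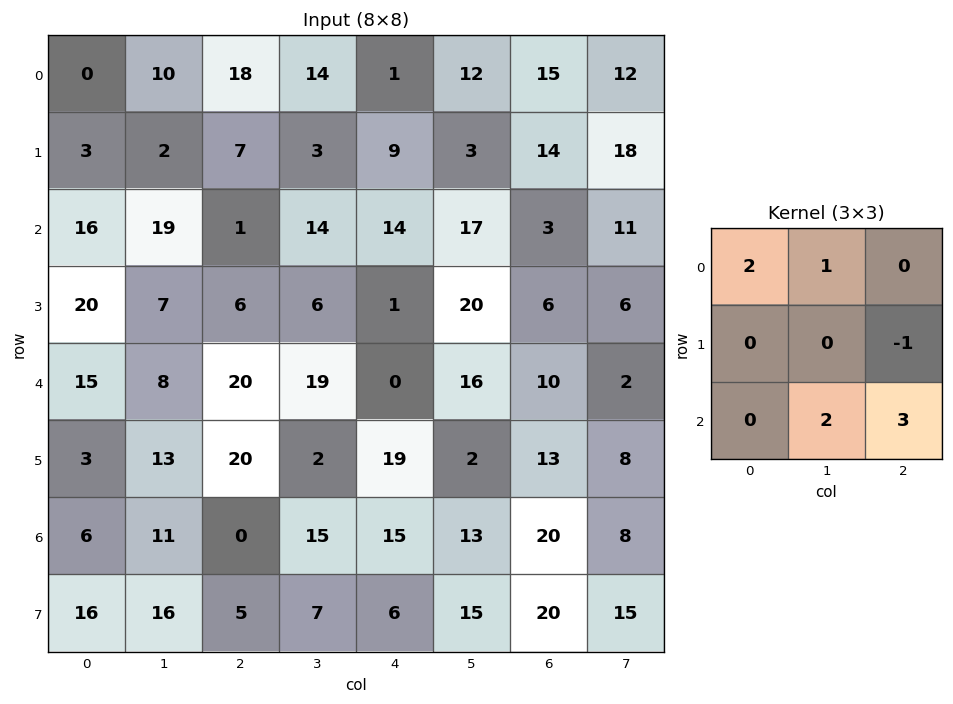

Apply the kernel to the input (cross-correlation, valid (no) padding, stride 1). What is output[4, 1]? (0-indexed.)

79

The receptive field on the input at this output position is [8 20 19 / 13 20 2 / 11 0 15]. Elementwise product with the kernel and sum: 8·2 + 20·1 + 2·-1 + 0·2 + 15·3.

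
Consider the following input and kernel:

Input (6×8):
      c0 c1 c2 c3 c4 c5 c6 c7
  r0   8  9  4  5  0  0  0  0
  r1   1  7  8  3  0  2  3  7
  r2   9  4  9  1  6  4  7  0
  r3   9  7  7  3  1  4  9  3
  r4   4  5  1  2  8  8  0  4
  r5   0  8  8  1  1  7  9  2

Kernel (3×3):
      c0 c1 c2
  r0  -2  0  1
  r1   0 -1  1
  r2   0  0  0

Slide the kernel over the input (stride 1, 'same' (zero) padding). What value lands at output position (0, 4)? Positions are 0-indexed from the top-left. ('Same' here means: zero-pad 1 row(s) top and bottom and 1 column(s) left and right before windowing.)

The receptive field on the zero-padded input at this output position is [0 0 0 / 5 0 0 / 3 0 2]. Elementwise product with the kernel and sum: 0·-2 + 0·1 + 0·-1 + 0·1.

0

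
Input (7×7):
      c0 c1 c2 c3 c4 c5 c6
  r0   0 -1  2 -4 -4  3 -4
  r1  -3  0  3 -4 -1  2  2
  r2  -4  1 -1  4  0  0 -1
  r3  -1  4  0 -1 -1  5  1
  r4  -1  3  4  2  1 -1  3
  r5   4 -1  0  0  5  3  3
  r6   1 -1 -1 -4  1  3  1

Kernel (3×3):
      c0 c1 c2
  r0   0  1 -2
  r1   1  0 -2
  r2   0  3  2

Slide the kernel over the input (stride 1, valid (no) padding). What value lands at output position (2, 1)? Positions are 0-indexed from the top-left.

13

The receptive field on the input at this output position is [1 -1 4 / 4 0 -1 / 3 4 2]. Elementwise product with the kernel and sum: -1·1 + 4·-2 + 4·1 + -1·-2 + 4·3 + 2·2.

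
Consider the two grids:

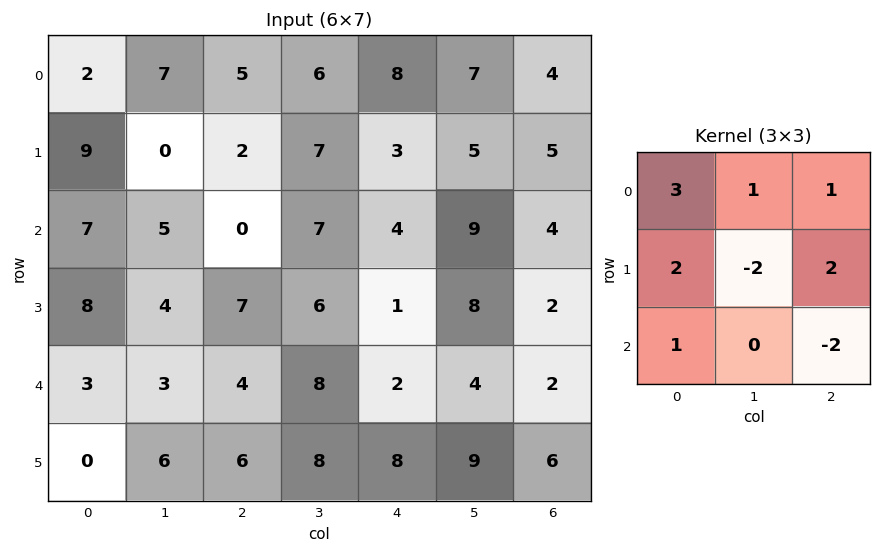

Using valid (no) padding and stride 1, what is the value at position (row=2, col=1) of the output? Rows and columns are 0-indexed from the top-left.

The receptive field on the input at this output position is [5 0 7 / 4 7 6 / 3 4 8]. Elementwise product with the kernel and sum: 5·3 + 0·1 + 7·1 + 4·2 + 7·-2 + 6·2 + 3·1 + 8·-2.

15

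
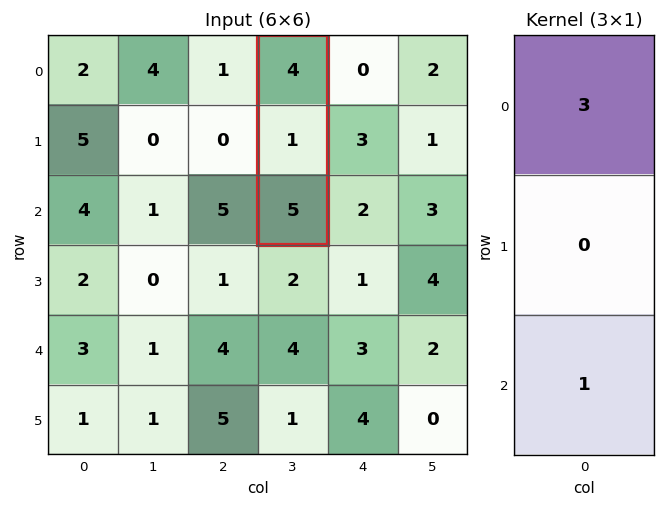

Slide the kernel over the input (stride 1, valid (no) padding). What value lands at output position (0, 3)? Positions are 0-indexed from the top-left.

The receptive field on the input at this output position is [4 / 1 / 5]. Elementwise product with the kernel and sum: 4·3 + 5·1.

17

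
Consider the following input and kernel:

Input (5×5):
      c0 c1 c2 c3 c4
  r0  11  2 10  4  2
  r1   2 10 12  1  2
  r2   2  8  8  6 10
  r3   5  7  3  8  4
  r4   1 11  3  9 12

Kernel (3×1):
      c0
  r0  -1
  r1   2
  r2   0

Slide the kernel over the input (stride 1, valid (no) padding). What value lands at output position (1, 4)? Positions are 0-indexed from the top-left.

18

The receptive field on the input at this output position is [2 / 10 / 4]. Elementwise product with the kernel and sum: 2·-1 + 10·2.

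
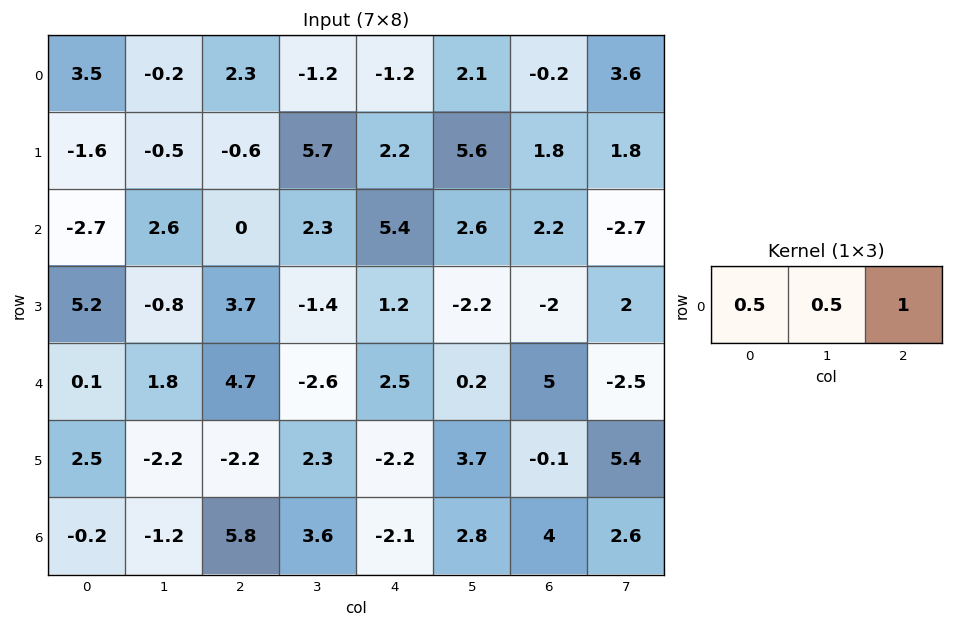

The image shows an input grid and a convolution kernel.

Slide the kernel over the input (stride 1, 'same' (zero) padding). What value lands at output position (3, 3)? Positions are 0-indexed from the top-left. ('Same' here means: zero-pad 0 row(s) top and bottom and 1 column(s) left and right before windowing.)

2.35

The receptive field on the zero-padded input at this output position is [3.7 -1.4 1.2]. Elementwise product with the kernel and sum: 3.7·0.5 + -1.4·0.5 + 1.2·1.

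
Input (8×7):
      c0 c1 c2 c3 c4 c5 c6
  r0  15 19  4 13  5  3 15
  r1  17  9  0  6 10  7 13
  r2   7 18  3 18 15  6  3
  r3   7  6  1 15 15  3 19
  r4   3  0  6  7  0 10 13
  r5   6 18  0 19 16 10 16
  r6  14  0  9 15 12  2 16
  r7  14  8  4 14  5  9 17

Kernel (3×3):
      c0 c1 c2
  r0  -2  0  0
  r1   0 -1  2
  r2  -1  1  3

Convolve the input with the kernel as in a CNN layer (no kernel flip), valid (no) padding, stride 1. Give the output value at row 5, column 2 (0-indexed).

34

The receptive field on the input at this output position is [0 19 16 / 9 15 12 / 4 14 5]. Elementwise product with the kernel and sum: 0·-2 + 15·-1 + 12·2 + 4·-1 + 14·1 + 5·3.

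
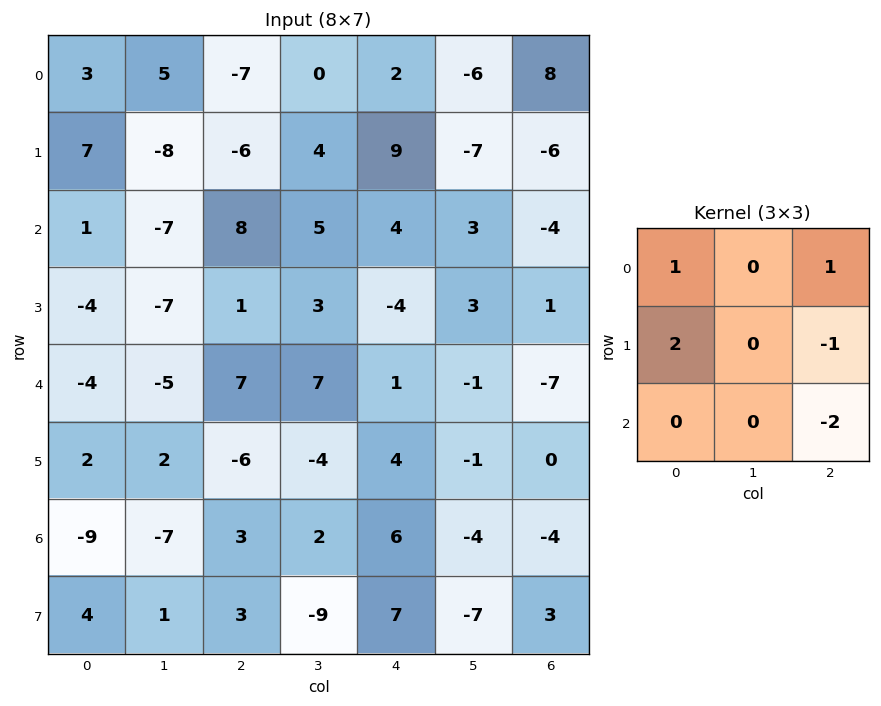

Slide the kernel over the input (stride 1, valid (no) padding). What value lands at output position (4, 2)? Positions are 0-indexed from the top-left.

-20

The receptive field on the input at this output position is [7 7 1 / -6 -4 4 / 3 2 6]. Elementwise product with the kernel and sum: 7·1 + 1·1 + -6·2 + 4·-1 + 6·-2.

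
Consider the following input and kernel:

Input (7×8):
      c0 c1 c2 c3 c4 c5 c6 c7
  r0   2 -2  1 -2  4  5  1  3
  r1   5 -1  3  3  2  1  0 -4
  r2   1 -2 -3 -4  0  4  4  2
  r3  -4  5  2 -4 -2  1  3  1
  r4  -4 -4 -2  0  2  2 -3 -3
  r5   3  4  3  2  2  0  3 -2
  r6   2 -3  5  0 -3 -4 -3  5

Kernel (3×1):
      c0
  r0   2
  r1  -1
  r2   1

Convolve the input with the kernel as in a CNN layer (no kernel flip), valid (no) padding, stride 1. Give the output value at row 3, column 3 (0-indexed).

-6

The receptive field on the input at this output position is [-4 / 0 / 2]. Elementwise product with the kernel and sum: -4·2 + 0·-1 + 2·1.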